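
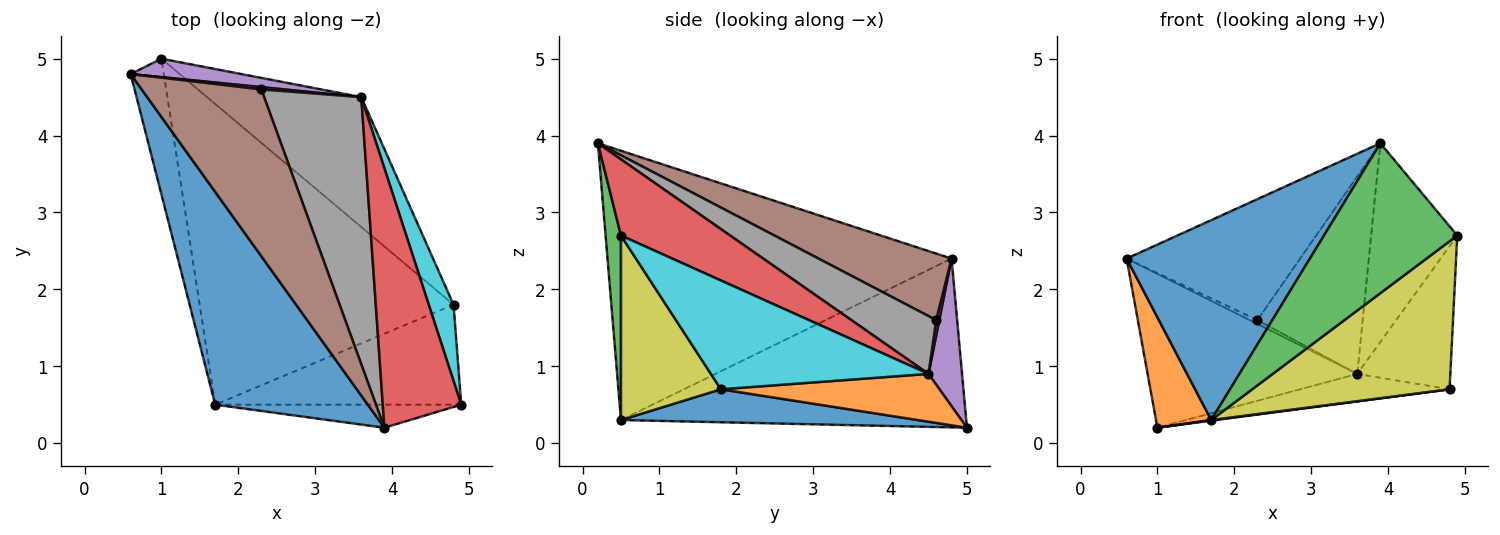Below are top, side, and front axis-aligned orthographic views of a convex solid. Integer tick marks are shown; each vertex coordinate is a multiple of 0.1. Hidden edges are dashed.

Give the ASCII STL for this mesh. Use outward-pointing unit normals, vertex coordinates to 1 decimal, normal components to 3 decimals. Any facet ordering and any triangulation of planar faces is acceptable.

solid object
 facet normal -0.789 -0.420 0.447
  outer loop
   vertex 1.7 0.5 0.3
   vertex 3.9 0.2 3.9
   vertex 0.6 4.8 2.4
  endloop
 endfacet
 facet normal -0.969 -0.155 -0.190
  outer loop
   vertex 1.7 0.5 0.3
   vertex 0.6 4.8 2.4
   vertex 1.0 5.0 0.2
  endloop
 endfacet
 facet normal 0.113 -0.982 -0.151
  outer loop
   vertex 1.7 0.5 0.3
   vertex 4.9 0.5 2.7
   vertex 3.9 0.2 3.9
  endloop
 endfacet
 facet normal 0.610 0.481 0.629
  outer loop
   vertex 3.6 4.5 0.9
   vertex 3.9 0.2 3.9
   vertex 4.9 0.5 2.7
  endloop
 endfacet
 facet normal 0.157 0.981 0.118
  outer loop
   vertex 3.6 4.5 0.9
   vertex 1.0 5.0 0.2
   vertex 0.6 4.8 2.4
  endloop
 endfacet
 facet normal 0.410 0.535 0.738
  outer loop
   vertex 2.3 4.6 1.6
   vertex 0.6 4.8 2.4
   vertex 3.9 0.2 3.9
  endloop
 endfacet
 facet normal 0.324 0.811 0.487
  outer loop
   vertex 2.3 4.6 1.6
   vertex 3.6 4.5 0.9
   vertex 0.6 4.8 2.4
  endloop
 endfacet
 facet normal 0.432 0.536 0.725
  outer loop
   vertex 2.3 4.6 1.6
   vertex 3.9 0.2 3.9
   vertex 3.6 4.5 0.9
  endloop
 endfacet
 facet normal 0.387 -0.764 -0.516
  outer loop
   vertex 4.8 1.8 0.7
   vertex 4.9 0.5 2.7
   vertex 1.7 0.5 0.3
  endloop
 endfacet
 facet normal 0.900 0.385 0.205
  outer loop
   vertex 4.8 1.8 0.7
   vertex 3.6 4.5 0.9
   vertex 4.9 0.5 2.7
  endloop
 endfacet
 facet normal 0.129 -0.002 -0.992
  outer loop
   vertex 4.8 1.8 0.7
   vertex 1.7 0.5 0.3
   vertex 1.0 5.0 0.2
  endloop
 endfacet
 facet normal 0.290 0.198 -0.936
  outer loop
   vertex 4.8 1.8 0.7
   vertex 1.0 5.0 0.2
   vertex 3.6 4.5 0.9
  endloop
 endfacet
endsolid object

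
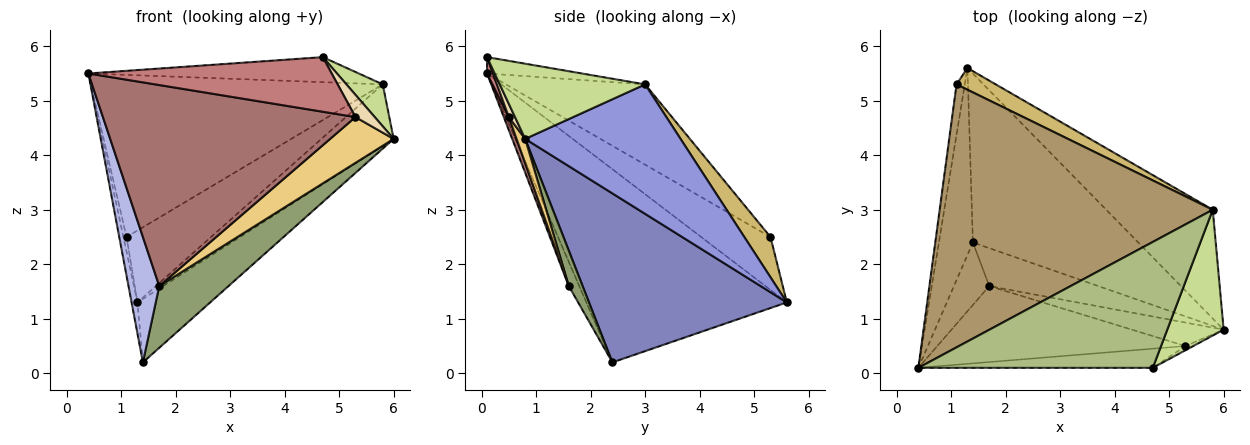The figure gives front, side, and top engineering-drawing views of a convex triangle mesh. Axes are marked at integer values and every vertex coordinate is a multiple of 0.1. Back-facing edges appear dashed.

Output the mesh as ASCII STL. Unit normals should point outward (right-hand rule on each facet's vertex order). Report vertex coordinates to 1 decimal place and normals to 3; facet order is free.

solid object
 facet normal -0.984 0.029 -0.173
  outer loop
   vertex 1.4 2.4 0.2
   vertex 0.4 0.1 5.5
   vertex 1.3 5.6 1.3
  endloop
 endfacet
 facet normal 0.691 0.254 -0.676
  outer loop
   vertex 1.4 2.4 0.2
   vertex 1.3 5.6 1.3
   vertex 6.0 0.8 4.3
  endloop
 endfacet
 facet normal 0.727 0.338 -0.598
  outer loop
   vertex 5.8 3.0 5.3
   vertex 6.0 0.8 4.3
   vertex 1.3 5.6 1.3
  endloop
 endfacet
 facet normal -0.292 -0.856 -0.427
  outer loop
   vertex 1.7 1.6 1.6
   vertex 0.4 0.1 5.5
   vertex 1.4 2.4 0.2
  endloop
 endfacet
 facet normal 0.168 -0.840 -0.516
  outer loop
   vertex 1.7 1.6 1.6
   vertex 1.4 2.4 0.2
   vertex 6.0 0.8 4.3
  endloop
 endfacet
 facet normal -0.068 0.195 0.979
  outer loop
   vertex 4.7 0.1 5.8
   vertex 5.8 3.0 5.3
   vertex 0.4 0.1 5.5
  endloop
 endfacet
 facet normal 0.784 -0.196 0.588
  outer loop
   vertex 4.7 0.1 5.8
   vertex 6.0 0.8 4.3
   vertex 5.8 3.0 5.3
  endloop
 endfacet
 facet normal -0.987 0.044 -0.153
  outer loop
   vertex 1.1 5.3 2.5
   vertex 1.3 5.6 1.3
   vertex 0.4 0.1 5.5
  endloop
 endfacet
 facet normal -0.243 0.509 0.826
  outer loop
   vertex 1.1 5.3 2.5
   vertex 0.4 0.1 5.5
   vertex 5.8 3.0 5.3
  endloop
 endfacet
 facet normal 0.284 0.918 0.277
  outer loop
   vertex 1.1 5.3 2.5
   vertex 5.8 3.0 5.3
   vertex 1.3 5.6 1.3
  endloop
 endfacet
 facet normal 0.120 -0.884 -0.453
  outer loop
   vertex 5.3 0.5 4.7
   vertex 1.7 1.6 1.6
   vertex 6.0 0.8 4.3
  endloop
 endfacet
 facet normal 0.301 -0.937 -0.177
  outer loop
   vertex 5.3 0.5 4.7
   vertex 6.0 0.8 4.3
   vertex 4.7 0.1 5.8
  endloop
 endfacet
 facet normal 0.019 -0.935 -0.354
  outer loop
   vertex 5.3 0.5 4.7
   vertex 0.4 0.1 5.5
   vertex 1.7 1.6 1.6
  endloop
 endfacet
 facet normal 0.023 -0.944 -0.331
  outer loop
   vertex 5.3 0.5 4.7
   vertex 4.7 0.1 5.8
   vertex 0.4 0.1 5.5
  endloop
 endfacet
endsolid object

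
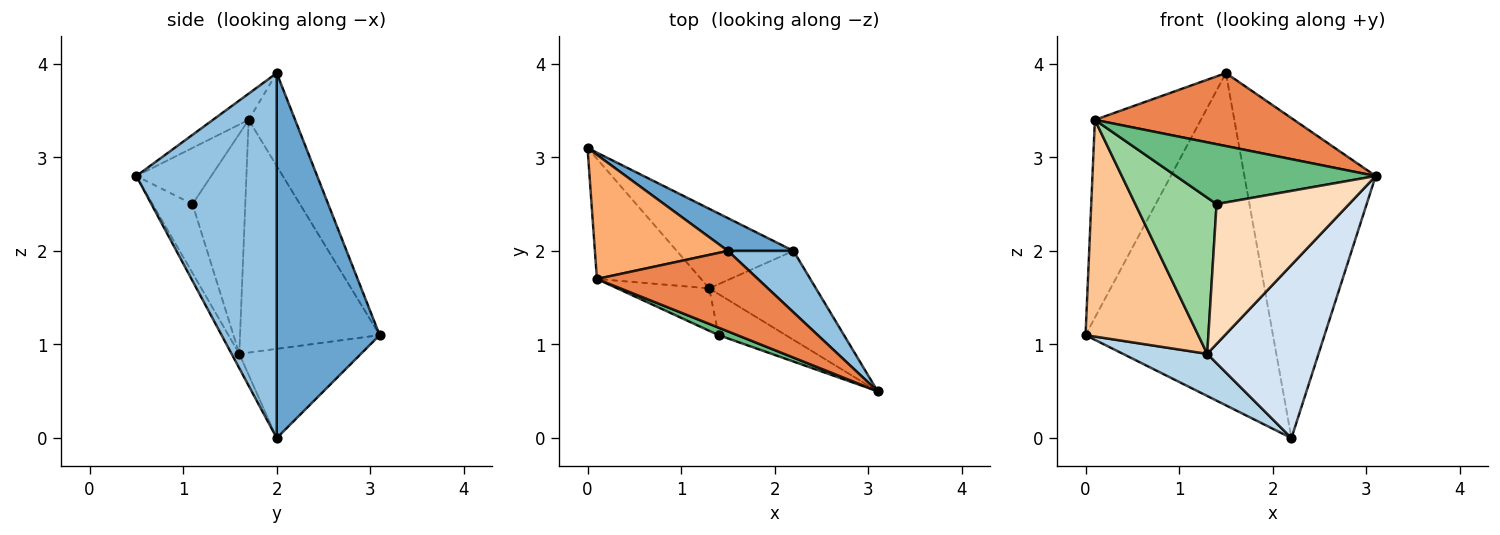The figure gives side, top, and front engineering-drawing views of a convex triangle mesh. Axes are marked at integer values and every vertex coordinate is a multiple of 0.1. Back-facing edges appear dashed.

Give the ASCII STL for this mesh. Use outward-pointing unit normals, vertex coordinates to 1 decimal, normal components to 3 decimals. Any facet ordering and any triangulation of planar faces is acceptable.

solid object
 facet normal 0.480 0.873 0.086
  outer loop
   vertex 1.5 2.0 3.9
   vertex 2.2 2.0 0.0
   vertex 0.0 3.1 1.1
  endloop
 endfacet
 facet normal 0.724 0.677 0.130
  outer loop
   vertex 1.5 2.0 3.9
   vertex 3.1 0.5 2.8
   vertex 2.2 2.0 0.0
  endloop
 endfacet
 facet normal -0.560 -0.388 -0.732
  outer loop
   vertex 1.3 1.6 0.9
   vertex 0.0 3.1 1.1
   vertex 2.2 2.0 0.0
  endloop
 endfacet
 facet normal -0.061 -0.888 -0.456
  outer loop
   vertex 1.3 1.6 0.9
   vertex 2.2 2.0 0.0
   vertex 3.1 0.5 2.8
  endloop
 endfacet
 facet normal -0.120 -0.667 0.735
  outer loop
   vertex 0.1 1.7 3.4
   vertex 3.1 0.5 2.8
   vertex 1.5 2.0 3.9
  endloop
 endfacet
 facet normal -0.348 0.794 0.498
  outer loop
   vertex 0.1 1.7 3.4
   vertex 1.5 2.0 3.9
   vertex 0.0 3.1 1.1
  endloop
 endfacet
 facet normal -0.735 -0.593 -0.329
  outer loop
   vertex 0.1 1.7 3.4
   vertex 0.0 3.1 1.1
   vertex 1.3 1.6 0.9
  endloop
 endfacet
 facet normal -0.278 -0.922 -0.271
  outer loop
   vertex 1.4 1.1 2.5
   vertex 1.3 1.6 0.9
   vertex 3.1 0.5 2.8
  endloop
 endfacet
 facet normal -0.349 -0.930 0.116
  outer loop
   vertex 1.4 1.1 2.5
   vertex 3.1 0.5 2.8
   vertex 0.1 1.7 3.4
  endloop
 endfacet
 facet normal -0.531 -0.818 -0.222
  outer loop
   vertex 1.4 1.1 2.5
   vertex 0.1 1.7 3.4
   vertex 1.3 1.6 0.9
  endloop
 endfacet
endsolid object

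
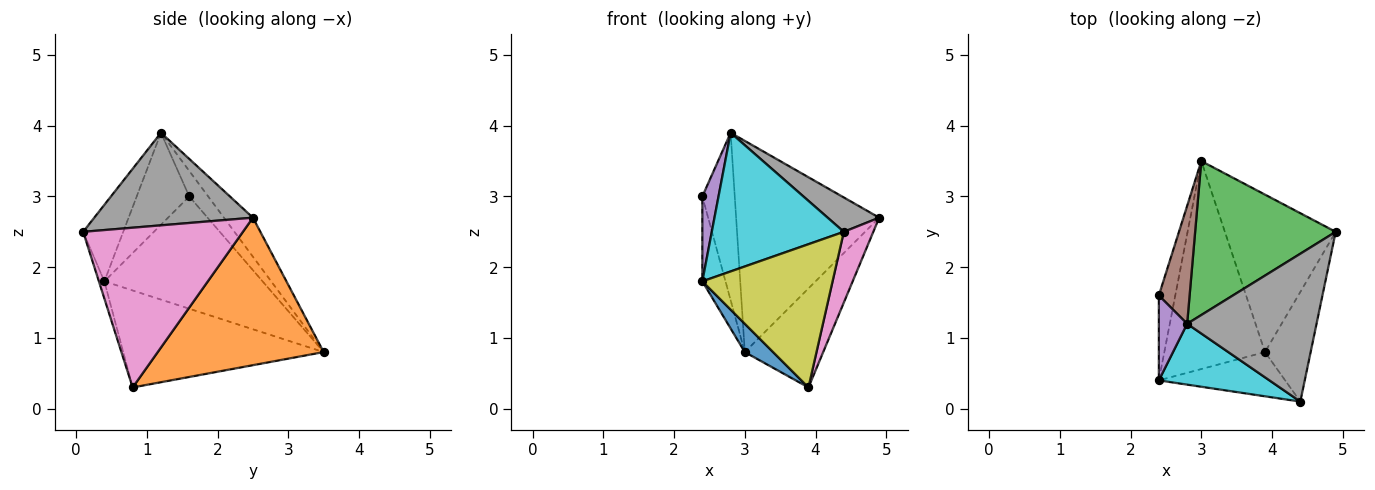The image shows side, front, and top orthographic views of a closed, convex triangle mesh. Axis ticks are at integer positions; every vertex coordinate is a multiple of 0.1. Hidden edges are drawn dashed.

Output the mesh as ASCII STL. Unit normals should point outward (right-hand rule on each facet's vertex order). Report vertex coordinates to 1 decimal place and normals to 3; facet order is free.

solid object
 facet normal -0.691 -0.097 -0.717
  outer loop
   vertex 3.9 0.8 0.3
   vertex 2.4 0.4 1.8
   vertex 3.0 3.5 0.8
  endloop
 endfacet
 facet normal 0.748 0.353 -0.562
  outer loop
   vertex 3.9 0.8 0.3
   vertex 3.0 3.5 0.8
   vertex 4.9 2.5 2.7
  endloop
 endfacet
 facet normal -0.162 0.798 0.581
  outer loop
   vertex 2.8 1.2 3.9
   vertex 4.9 2.5 2.7
   vertex 3.0 3.5 0.8
  endloop
 endfacet
 facet normal -0.979 0.143 -0.143
  outer loop
   vertex 2.4 1.6 3.0
   vertex 3.0 3.5 0.8
   vertex 2.4 0.4 1.8
  endloop
 endfacet
 facet normal -0.917 -0.282 0.282
  outer loop
   vertex 2.4 1.6 3.0
   vertex 2.4 0.4 1.8
   vertex 2.8 1.2 3.9
  endloop
 endfacet
 facet normal -0.431 0.738 0.520
  outer loop
   vertex 2.4 1.6 3.0
   vertex 2.8 1.2 3.9
   vertex 3.0 3.5 0.8
  endloop
 endfacet
 facet normal 0.947 -0.175 -0.271
  outer loop
   vertex 4.4 0.1 2.5
   vertex 3.9 0.8 0.3
   vertex 4.9 2.5 2.7
  endloop
 endfacet
 facet normal 0.572 -0.186 0.799
  outer loop
   vertex 4.4 0.1 2.5
   vertex 4.9 2.5 2.7
   vertex 2.8 1.2 3.9
  endloop
 endfacet
 facet normal -0.040 -0.955 -0.295
  outer loop
   vertex 4.4 0.1 2.5
   vertex 2.4 0.4 1.8
   vertex 3.9 0.8 0.3
  endloop
 endfacet
 facet normal -0.268 -0.882 0.387
  outer loop
   vertex 4.4 0.1 2.5
   vertex 2.8 1.2 3.9
   vertex 2.4 0.4 1.8
  endloop
 endfacet
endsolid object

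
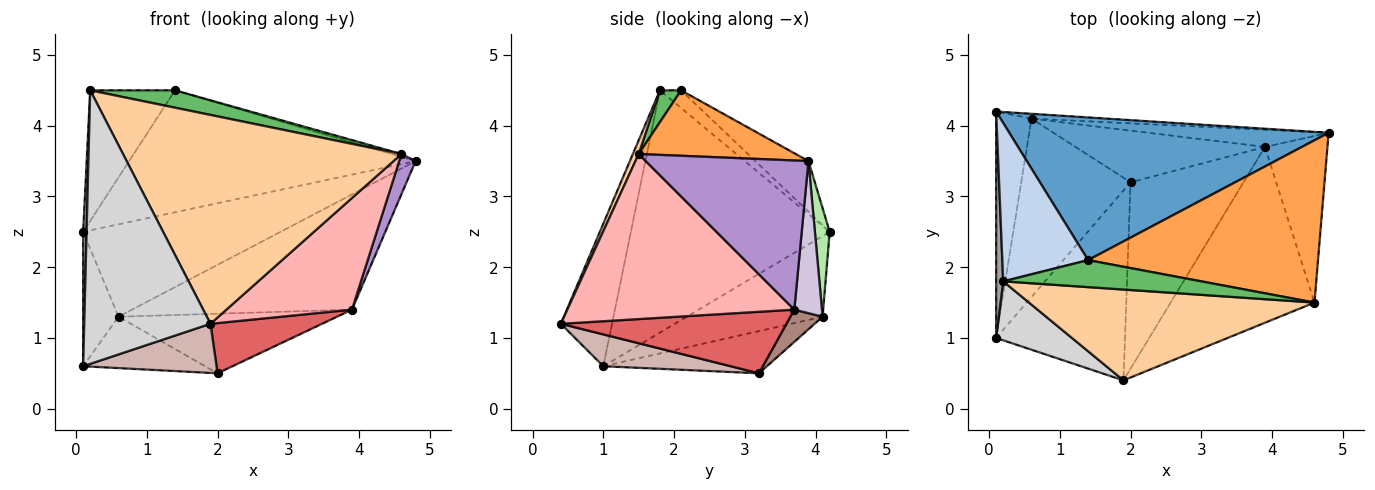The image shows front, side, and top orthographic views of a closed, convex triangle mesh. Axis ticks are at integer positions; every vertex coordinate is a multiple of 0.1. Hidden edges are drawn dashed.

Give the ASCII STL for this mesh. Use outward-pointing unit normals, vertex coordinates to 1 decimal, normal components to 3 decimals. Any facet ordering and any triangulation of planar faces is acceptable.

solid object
 facet normal -0.119 0.645 0.755
  outer loop
   vertex 1.4 2.1 4.5
   vertex 4.8 3.9 3.5
   vertex 0.1 4.2 2.5
  endloop
 endfacet
 facet normal -0.157 0.628 0.762
  outer loop
   vertex 0.2 1.8 4.5
   vertex 1.4 2.1 4.5
   vertex 0.1 4.2 2.5
  endloop
 endfacet
 facet normal 0.274 0.017 0.962
  outer loop
   vertex 4.6 1.5 3.6
   vertex 4.8 3.9 3.5
   vertex 1.4 2.1 4.5
  endloop
 endfacet
 facet normal 0.019 -0.917 0.399
  outer loop
   vertex 4.6 1.5 3.6
   vertex 0.2 1.8 4.5
   vertex 1.9 0.4 1.2
  endloop
 endfacet
 facet normal 0.134 -0.536 0.834
  outer loop
   vertex 4.6 1.5 3.6
   vertex 1.4 2.1 4.5
   vertex 0.2 1.8 4.5
  endloop
 endfacet
 facet normal 0.075 0.996 -0.052
  outer loop
   vertex 0.6 4.1 1.3
   vertex 0.1 4.2 2.5
   vertex 4.8 3.9 3.5
  endloop
 endfacet
 facet normal 0.465 -0.230 -0.855
  outer loop
   vertex 3.9 3.7 1.4
   vertex 1.9 0.4 1.2
   vertex 2.0 3.2 0.5
  endloop
 endfacet
 facet normal 0.696 -0.385 -0.606
  outer loop
   vertex 3.9 3.7 1.4
   vertex 4.6 1.5 3.6
   vertex 1.9 0.4 1.2
  endloop
 endfacet
 facet normal 0.918 -0.093 -0.385
  outer loop
   vertex 3.9 3.7 1.4
   vertex 4.8 3.9 3.5
   vertex 4.6 1.5 3.6
  endloop
 endfacet
 facet normal 0.123 0.982 -0.146
  outer loop
   vertex 3.9 3.7 1.4
   vertex 0.6 4.1 1.3
   vertex 4.8 3.9 3.5
  endloop
 endfacet
 facet normal 0.111 0.751 -0.651
  outer loop
   vertex 3.9 3.7 1.4
   vertex 2.0 3.2 0.5
   vertex 0.6 4.1 1.3
  endloop
 endfacet
 facet normal 0.233 -0.244 -0.942
  outer loop
   vertex 0.1 1.0 0.6
   vertex 2.0 3.2 0.5
   vertex 1.9 0.4 1.2
  endloop
 endfacet
 facet normal -0.348 0.260 -0.901
  outer loop
   vertex 0.1 1.0 0.6
   vertex 0.6 4.1 1.3
   vertex 2.0 3.2 0.5
  endloop
 endfacet
 facet normal -0.891 0.232 -0.391
  outer loop
   vertex 0.1 1.0 0.6
   vertex 0.1 4.2 2.5
   vertex 0.6 4.1 1.3
  endloop
 endfacet
 facet normal -0.999 -0.017 0.029
  outer loop
   vertex 0.1 1.0 0.6
   vertex 0.2 1.8 4.5
   vertex 0.1 4.2 2.5
  endloop
 endfacet
 facet normal -0.368 -0.909 0.196
  outer loop
   vertex 0.1 1.0 0.6
   vertex 1.9 0.4 1.2
   vertex 0.2 1.8 4.5
  endloop
 endfacet
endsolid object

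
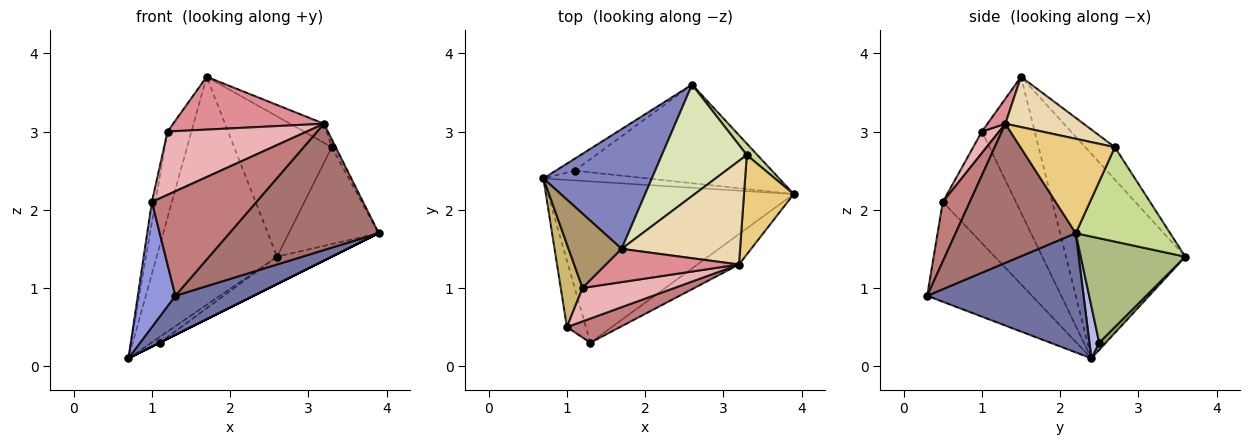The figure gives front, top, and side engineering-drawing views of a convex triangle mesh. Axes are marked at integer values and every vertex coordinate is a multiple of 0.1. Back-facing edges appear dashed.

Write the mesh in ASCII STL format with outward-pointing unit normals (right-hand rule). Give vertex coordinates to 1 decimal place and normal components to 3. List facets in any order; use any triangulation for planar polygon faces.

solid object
 facet normal 0.426 -0.213 -0.879
  outer loop
   vertex 1.3 0.3 0.9
   vertex 0.7 2.4 0.1
   vertex 3.9 2.2 1.7
  endloop
 endfacet
 facet normal -0.659 0.665 0.350
  outer loop
   vertex 2.6 3.6 1.4
   vertex 0.7 2.4 0.1
   vertex 1.7 1.5 3.7
  endloop
 endfacet
 facet normal -0.927 -0.332 -0.176
  outer loop
   vertex 1.0 0.5 2.1
   vertex 0.7 2.4 0.1
   vertex 1.3 0.3 0.9
  endloop
 endfacet
 facet normal 0.447 0.000 -0.894
  outer loop
   vertex 1.1 2.5 0.3
   vertex 3.9 2.2 1.7
   vertex 0.7 2.4 0.1
  endloop
 endfacet
 facet normal 0.323 0.411 -0.852
  outer loop
   vertex 1.1 2.5 0.3
   vertex 0.7 2.4 0.1
   vertex 2.6 3.6 1.4
  endloop
 endfacet
 facet normal 0.455 0.238 -0.858
  outer loop
   vertex 1.1 2.5 0.3
   vertex 2.6 3.6 1.4
   vertex 3.9 2.2 1.7
  endloop
 endfacet
 facet normal 0.722 0.687 0.081
  outer loop
   vertex 3.3 2.7 2.8
   vertex 3.9 2.2 1.7
   vertex 2.6 3.6 1.4
  endloop
 endfacet
 facet normal -0.231 0.762 0.605
  outer loop
   vertex 3.3 2.7 2.8
   vertex 2.6 3.6 1.4
   vertex 1.7 1.5 3.7
  endloop
 endfacet
 facet normal -0.858 0.388 0.336
  outer loop
   vertex 1.2 1.0 3.0
   vertex 1.7 1.5 3.7
   vertex 0.7 2.4 0.1
  endloop
 endfacet
 facet normal -0.980 0.047 0.192
  outer loop
   vertex 1.2 1.0 3.0
   vertex 0.7 2.4 0.1
   vertex 1.0 0.5 2.1
  endloop
 endfacet
 facet normal 0.884 0.037 0.466
  outer loop
   vertex 3.2 1.3 3.1
   vertex 3.9 2.2 1.7
   vertex 3.3 2.7 2.8
  endloop
 endfacet
 facet normal 0.385 0.167 0.908
  outer loop
   vertex 3.2 1.3 3.1
   vertex 3.3 2.7 2.8
   vertex 1.7 1.5 3.7
  endloop
 endfacet
 facet normal 0.616 -0.766 -0.184
  outer loop
   vertex 3.2 1.3 3.1
   vertex 1.3 0.3 0.9
   vertex 3.9 2.2 1.7
  endloop
 endfacet
 facet normal 0.244 -0.945 0.219
  outer loop
   vertex 3.2 1.3 3.1
   vertex 1.0 0.5 2.1
   vertex 1.3 0.3 0.9
  endloop
 endfacet
 facet normal 0.100 -0.842 0.530
  outer loop
   vertex 3.2 1.3 3.1
   vertex 1.7 1.5 3.7
   vertex 1.2 1.0 3.0
  endloop
 endfacet
 facet normal 0.109 -0.879 0.464
  outer loop
   vertex 3.2 1.3 3.1
   vertex 1.2 1.0 3.0
   vertex 1.0 0.5 2.1
  endloop
 endfacet
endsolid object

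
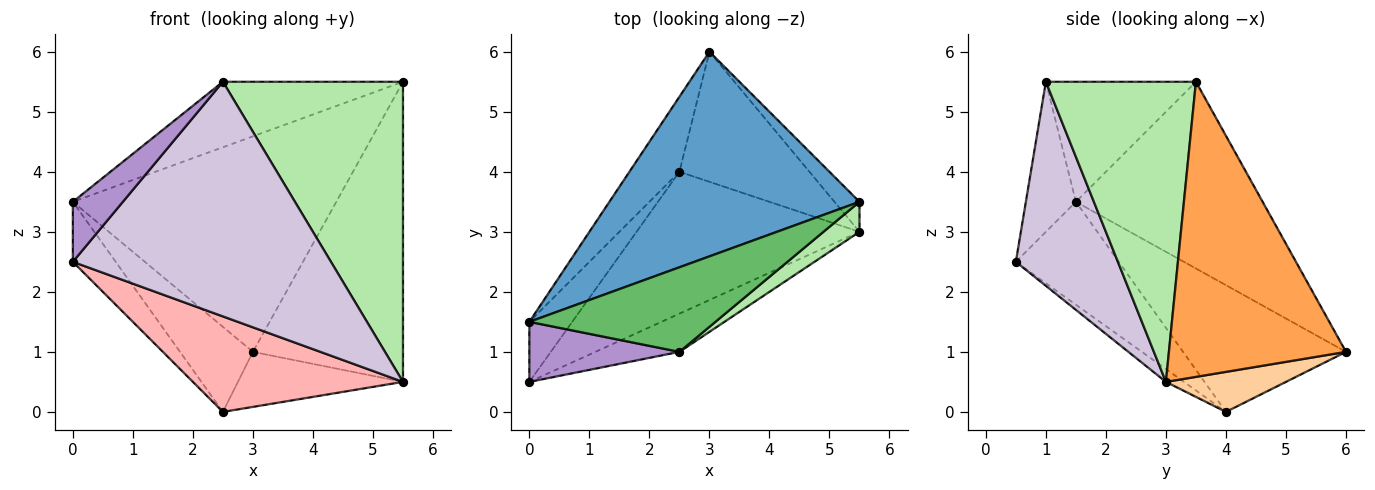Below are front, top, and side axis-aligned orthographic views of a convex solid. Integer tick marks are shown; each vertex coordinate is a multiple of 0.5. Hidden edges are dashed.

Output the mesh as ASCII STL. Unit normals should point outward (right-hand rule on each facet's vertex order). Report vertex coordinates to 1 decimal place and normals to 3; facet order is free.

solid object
 facet normal -0.457 0.645 0.612
  outer loop
   vertex 3.0 6.0 1.0
   vertex 0.0 1.5 3.5
   vertex 5.5 3.5 5.5
  endloop
 endfacet
 facet normal -0.859 0.384 -0.339
  outer loop
   vertex 2.5 4.0 0.0
   vertex 0.0 1.5 3.5
   vertex 3.0 6.0 1.0
  endloop
 endfacet
 facet normal 0.761 0.645 -0.065
  outer loop
   vertex 5.5 3.0 0.5
   vertex 3.0 6.0 1.0
   vertex 5.5 3.5 5.5
  endloop
 endfacet
 facet normal 0.273 0.375 -0.886
  outer loop
   vertex 5.5 3.0 0.5
   vertex 2.5 4.0 0.0
   vertex 3.0 6.0 1.0
  endloop
 endfacet
 facet normal -0.454 0.545 0.704
  outer loop
   vertex 2.5 1.0 5.5
   vertex 5.5 3.5 5.5
   vertex 0.0 1.5 3.5
  endloop
 endfacet
 facet normal 0.638 -0.766 0.077
  outer loop
   vertex 2.5 1.0 5.5
   vertex 5.5 3.0 0.5
   vertex 5.5 3.5 5.5
  endloop
 endfacet
 facet normal -0.862 0.359 -0.359
  outer loop
   vertex 0.0 0.5 2.5
   vertex 0.0 1.5 3.5
   vertex 2.5 4.0 0.0
  endloop
 endfacet
 facet normal -0.048 -0.558 -0.829
  outer loop
   vertex 0.0 0.5 2.5
   vertex 2.5 4.0 0.0
   vertex 5.5 3.0 0.5
  endloop
 endfacet
 facet normal -0.577 -0.577 0.577
  outer loop
   vertex 0.0 0.5 2.5
   vertex 2.5 1.0 5.5
   vertex 0.0 1.5 3.5
  endloop
 endfacet
 facet normal 0.364 -0.919 -0.150
  outer loop
   vertex 0.0 0.5 2.5
   vertex 5.5 3.0 0.5
   vertex 2.5 1.0 5.5
  endloop
 endfacet
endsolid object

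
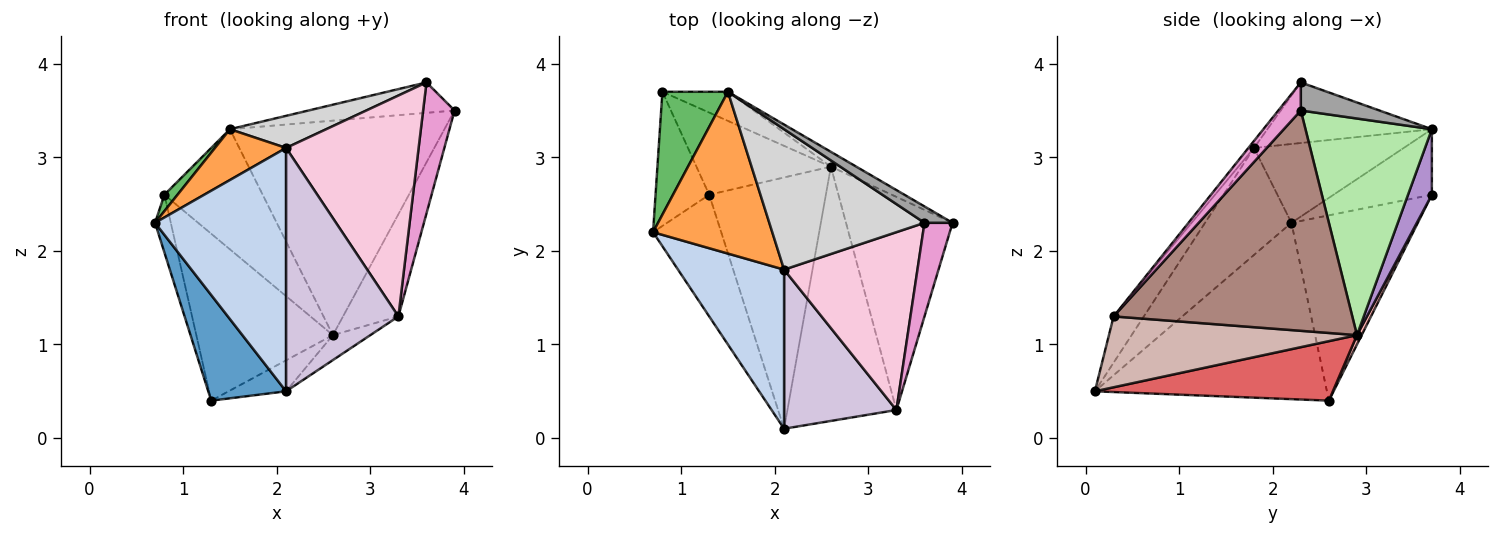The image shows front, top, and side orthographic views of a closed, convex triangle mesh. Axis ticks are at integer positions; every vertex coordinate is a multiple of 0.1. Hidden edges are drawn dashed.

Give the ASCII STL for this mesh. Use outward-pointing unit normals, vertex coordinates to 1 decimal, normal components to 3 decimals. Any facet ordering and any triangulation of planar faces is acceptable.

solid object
 facet normal -0.890 -0.299 -0.344
  outer loop
   vertex 1.3 2.6 0.4
   vertex 2.1 0.1 0.5
   vertex 0.7 2.2 2.3
  endloop
 endfacet
 facet normal -0.483 -0.733 0.479
  outer loop
   vertex 2.1 1.8 3.1
   vertex 0.7 2.2 2.3
   vertex 2.1 0.1 0.5
  endloop
 endfacet
 facet normal -0.534 -0.253 0.807
  outer loop
   vertex 2.1 1.8 3.1
   vertex 1.5 3.7 3.3
   vertex 0.7 2.2 2.3
  endloop
 endfacet
 facet normal -0.954 0.119 -0.276
  outer loop
   vertex 0.8 3.7 2.6
   vertex 1.3 2.6 0.4
   vertex 0.7 2.2 2.3
  endloop
 endfacet
 facet normal -0.704 -0.094 0.704
  outer loop
   vertex 0.8 3.7 2.6
   vertex 0.7 2.2 2.3
   vertex 1.5 3.7 3.3
  endloop
 endfacet
 facet normal 0.507 0.860 -0.059
  outer loop
   vertex 2.6 2.9 1.1
   vertex 1.5 3.7 3.3
   vertex 3.9 2.3 3.5
  endloop
 endfacet
 facet normal 0.452 0.109 -0.886
  outer loop
   vertex 2.6 2.9 1.1
   vertex 2.1 0.1 0.5
   vertex 1.3 2.6 0.4
  endloop
 endfacet
 facet normal 0.031 0.897 -0.441
  outer loop
   vertex 2.6 2.9 1.1
   vertex 1.3 2.6 0.4
   vertex 0.8 3.7 2.6
  endloop
 endfacet
 facet normal 0.229 0.946 -0.229
  outer loop
   vertex 2.6 2.9 1.1
   vertex 0.8 3.7 2.6
   vertex 1.5 3.7 3.3
  endloop
 endfacet
 facet normal -0.220 -0.816 0.534
  outer loop
   vertex 3.3 0.3 1.3
   vertex 2.1 1.8 3.1
   vertex 2.1 0.1 0.5
  endloop
 endfacet
 facet normal 0.881 0.204 -0.426
  outer loop
   vertex 3.3 0.3 1.3
   vertex 2.6 2.9 1.1
   vertex 3.9 2.3 3.5
  endloop
 endfacet
 facet normal 0.543 0.082 -0.836
  outer loop
   vertex 3.3 0.3 1.3
   vertex 2.1 0.1 0.5
   vertex 2.6 2.9 1.1
  endloop
 endfacet
 facet normal 0.503 -0.704 0.503
  outer loop
   vertex 3.6 2.3 3.8
   vertex 3.3 0.3 1.3
   vertex 3.9 2.3 3.5
  endloop
 endfacet
 facet normal -0.033 -0.779 0.627
  outer loop
   vertex 3.6 2.3 3.8
   vertex 2.1 1.8 3.1
   vertex 3.3 0.3 1.3
  endloop
 endfacet
 facet normal 0.428 0.796 0.428
  outer loop
   vertex 3.6 2.3 3.8
   vertex 3.9 2.3 3.5
   vertex 1.5 3.7 3.3
  endloop
 endfacet
 facet normal -0.356 -0.208 0.911
  outer loop
   vertex 3.6 2.3 3.8
   vertex 1.5 3.7 3.3
   vertex 2.1 1.8 3.1
  endloop
 endfacet
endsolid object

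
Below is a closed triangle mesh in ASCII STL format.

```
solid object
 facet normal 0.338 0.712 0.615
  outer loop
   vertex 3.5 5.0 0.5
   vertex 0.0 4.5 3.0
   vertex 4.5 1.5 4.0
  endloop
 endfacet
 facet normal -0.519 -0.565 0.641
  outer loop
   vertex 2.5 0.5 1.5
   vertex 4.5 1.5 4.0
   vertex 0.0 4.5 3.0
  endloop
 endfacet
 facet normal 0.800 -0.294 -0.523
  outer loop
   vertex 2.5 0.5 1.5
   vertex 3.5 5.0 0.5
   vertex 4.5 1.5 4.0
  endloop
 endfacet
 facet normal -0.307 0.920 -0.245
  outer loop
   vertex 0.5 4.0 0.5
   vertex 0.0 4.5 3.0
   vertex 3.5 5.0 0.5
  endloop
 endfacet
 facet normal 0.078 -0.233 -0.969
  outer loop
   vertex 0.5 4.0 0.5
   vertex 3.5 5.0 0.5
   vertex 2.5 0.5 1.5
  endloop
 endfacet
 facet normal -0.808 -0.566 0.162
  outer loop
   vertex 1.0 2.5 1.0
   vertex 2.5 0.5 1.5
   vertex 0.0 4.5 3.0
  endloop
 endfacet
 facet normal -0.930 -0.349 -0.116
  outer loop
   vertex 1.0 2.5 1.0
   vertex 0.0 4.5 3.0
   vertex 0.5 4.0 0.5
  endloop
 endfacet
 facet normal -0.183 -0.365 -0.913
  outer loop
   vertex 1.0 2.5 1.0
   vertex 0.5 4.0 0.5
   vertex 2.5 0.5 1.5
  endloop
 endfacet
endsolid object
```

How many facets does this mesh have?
8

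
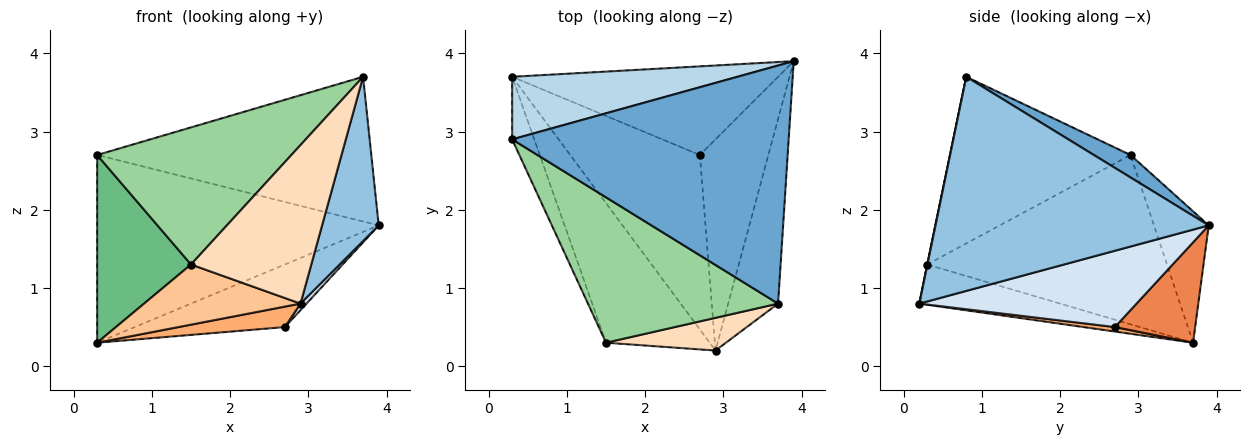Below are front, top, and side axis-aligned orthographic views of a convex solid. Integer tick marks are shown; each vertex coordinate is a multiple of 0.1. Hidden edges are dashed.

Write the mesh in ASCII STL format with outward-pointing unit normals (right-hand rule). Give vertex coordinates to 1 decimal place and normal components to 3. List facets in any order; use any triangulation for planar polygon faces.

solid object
 facet normal 0.069 0.518 0.853
  outer loop
   vertex 3.7 0.8 3.7
   vertex 3.9 3.9 1.8
   vertex 0.3 2.9 2.7
  endloop
 endfacet
 facet normal 0.955 -0.198 -0.222
  outer loop
   vertex 3.7 0.8 3.7
   vertex 2.9 0.2 0.8
   vertex 3.9 3.9 1.8
  endloop
 endfacet
 facet normal -0.181 0.933 0.311
  outer loop
   vertex 0.3 3.7 0.3
   vertex 0.3 2.9 2.7
   vertex 3.9 3.9 1.8
  endloop
 endfacet
 facet normal 0.744 -0.021 -0.668
  outer loop
   vertex 2.7 2.7 0.5
   vertex 3.9 3.9 1.8
   vertex 2.9 0.2 0.8
  endloop
 endfacet
 facet normal 0.295 0.551 -0.781
  outer loop
   vertex 2.7 2.7 0.5
   vertex 0.3 3.7 0.3
   vertex 3.9 3.9 1.8
  endloop
 endfacet
 facet normal 0.034 -0.116 -0.993
  outer loop
   vertex 2.7 2.7 0.5
   vertex 2.9 0.2 0.8
   vertex 0.3 3.7 0.3
  endloop
 endfacet
 facet normal -0.336 -0.373 -0.865
  outer loop
   vertex 1.5 0.3 1.3
   vertex 0.3 3.7 0.3
   vertex 2.9 0.2 0.8
  endloop
 endfacet
 facet normal 0.002 -0.979 0.202
  outer loop
   vertex 1.5 0.3 1.3
   vertex 2.9 0.2 0.8
   vertex 3.7 0.8 3.7
  endloop
 endfacet
 facet normal -0.924 -0.362 -0.121
  outer loop
   vertex 1.5 0.3 1.3
   vertex 0.3 2.9 2.7
   vertex 0.3 3.7 0.3
  endloop
 endfacet
 facet normal -0.538 -0.578 0.613
  outer loop
   vertex 1.5 0.3 1.3
   vertex 3.7 0.8 3.7
   vertex 0.3 2.9 2.7
  endloop
 endfacet
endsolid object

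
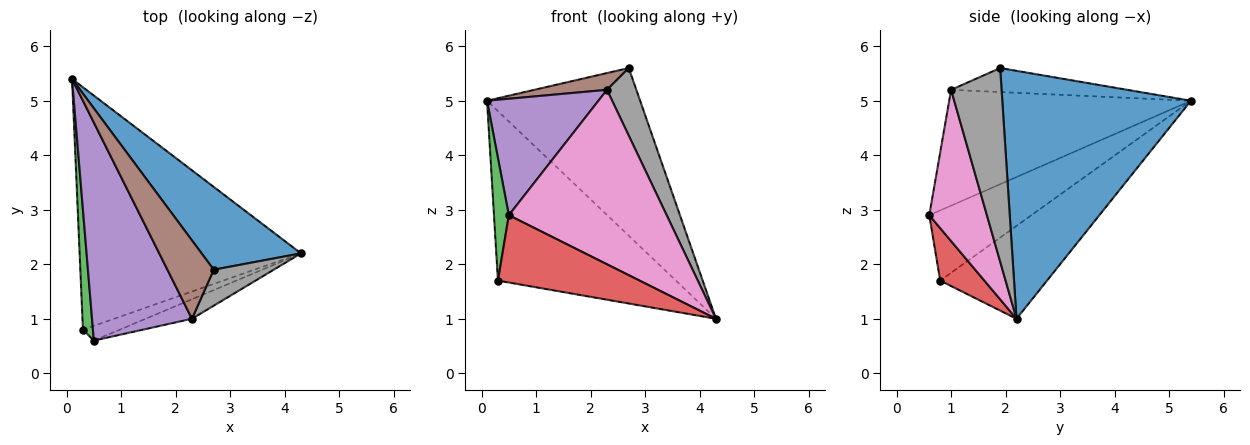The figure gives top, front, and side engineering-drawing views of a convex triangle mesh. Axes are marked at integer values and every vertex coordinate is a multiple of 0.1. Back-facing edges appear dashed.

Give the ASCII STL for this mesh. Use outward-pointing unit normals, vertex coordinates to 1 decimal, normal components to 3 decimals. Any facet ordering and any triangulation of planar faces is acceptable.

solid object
 facet normal 0.741 0.602 0.297
  outer loop
   vertex 2.7 1.9 5.6
   vertex 4.3 2.2 1.0
   vertex 0.1 5.4 5.0
  endloop
 endfacet
 facet normal -0.325 0.542 -0.775
  outer loop
   vertex 0.3 0.8 1.7
   vertex 0.1 5.4 5.0
   vertex 4.3 2.2 1.0
  endloop
 endfacet
 facet normal -0.980 -0.143 0.140
  outer loop
   vertex 0.3 0.8 1.7
   vertex 0.5 0.6 2.9
   vertex 0.1 5.4 5.0
  endloop
 endfacet
 facet normal 0.291 -0.935 -0.204
  outer loop
   vertex 0.3 0.8 1.7
   vertex 4.3 2.2 1.0
   vertex 0.5 0.6 2.9
  endloop
 endfacet
 facet normal -0.715 -0.329 0.617
  outer loop
   vertex 2.3 1.0 5.2
   vertex 0.1 5.4 5.0
   vertex 0.5 0.6 2.9
  endloop
 endfacet
 facet normal -0.452 -0.187 0.872
  outer loop
   vertex 2.3 1.0 5.2
   vertex 2.7 1.9 5.6
   vertex 0.1 5.4 5.0
  endloop
 endfacet
 facet normal 0.341 -0.934 -0.104
  outer loop
   vertex 2.3 1.0 5.2
   vertex 0.5 0.6 2.9
   vertex 4.3 2.2 1.0
  endloop
 endfacet
 facet normal 0.835 -0.486 0.259
  outer loop
   vertex 2.3 1.0 5.2
   vertex 4.3 2.2 1.0
   vertex 2.7 1.9 5.6
  endloop
 endfacet
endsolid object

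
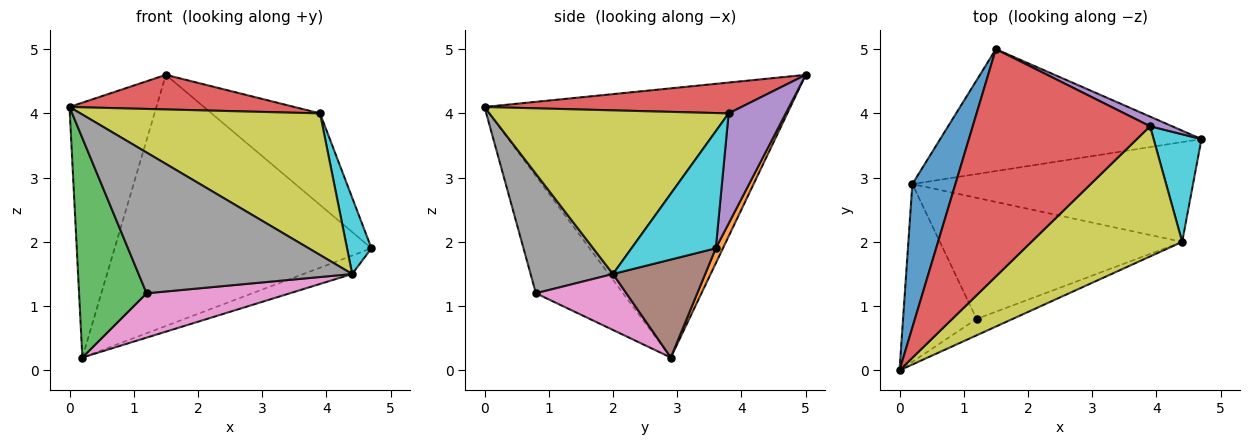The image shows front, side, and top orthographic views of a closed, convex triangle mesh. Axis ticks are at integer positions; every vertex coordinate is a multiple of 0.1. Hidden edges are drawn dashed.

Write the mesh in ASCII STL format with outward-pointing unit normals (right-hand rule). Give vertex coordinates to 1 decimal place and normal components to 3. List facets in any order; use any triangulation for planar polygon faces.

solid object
 facet normal -0.951 0.270 0.152
  outer loop
   vertex 0.2 2.9 0.2
   vertex 0.0 0.0 4.1
   vertex 1.5 5.0 4.6
  endloop
 endfacet
 facet normal 0.025 0.899 -0.437
  outer loop
   vertex 0.2 2.9 0.2
   vertex 1.5 5.0 4.6
   vertex 4.7 3.6 1.9
  endloop
 endfacet
 facet normal -0.708 -0.549 -0.444
  outer loop
   vertex 1.2 0.8 1.2
   vertex 0.0 0.0 4.1
   vertex 0.2 2.9 0.2
  endloop
 endfacet
 facet normal 0.169 -0.148 0.974
  outer loop
   vertex 3.9 3.8 4.0
   vertex 1.5 5.0 4.6
   vertex 0.0 0.0 4.1
  endloop
 endfacet
 facet normal 0.464 0.881 0.093
  outer loop
   vertex 3.9 3.8 4.0
   vertex 4.7 3.6 1.9
   vertex 1.5 5.0 4.6
  endloop
 endfacet
 facet normal 0.325 0.172 -0.930
  outer loop
   vertex 4.4 2.0 1.5
   vertex 0.2 2.9 0.2
   vertex 4.7 3.6 1.9
  endloop
 endfacet
 facet normal 0.212 -0.336 -0.918
  outer loop
   vertex 4.4 2.0 1.5
   vertex 1.2 0.8 1.2
   vertex 0.2 2.9 0.2
  endloop
 endfacet
 facet normal 0.358 -0.928 -0.108
  outer loop
   vertex 4.4 2.0 1.5
   vertex 0.0 0.0 4.1
   vertex 1.2 0.8 1.2
  endloop
 endfacet
 facet normal 0.592 -0.593 0.546
  outer loop
   vertex 4.4 2.0 1.5
   vertex 3.9 3.8 4.0
   vertex 0.0 0.0 4.1
  endloop
 endfacet
 facet normal 0.894 -0.259 0.365
  outer loop
   vertex 4.4 2.0 1.5
   vertex 4.7 3.6 1.9
   vertex 3.9 3.8 4.0
  endloop
 endfacet
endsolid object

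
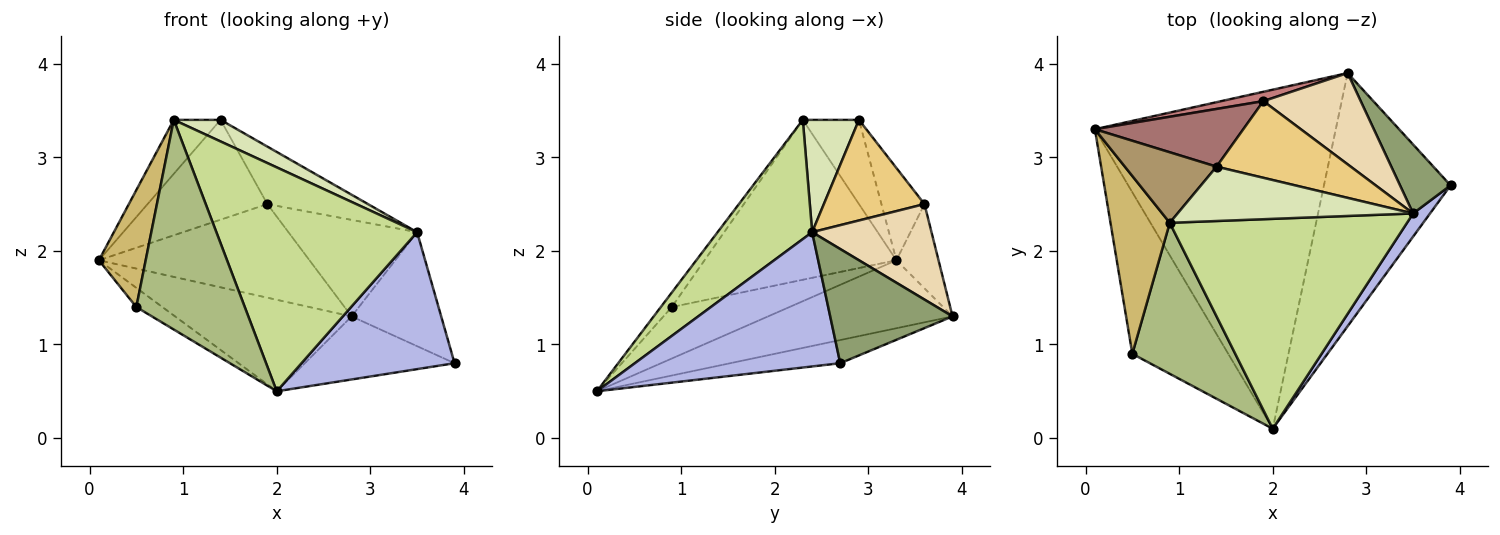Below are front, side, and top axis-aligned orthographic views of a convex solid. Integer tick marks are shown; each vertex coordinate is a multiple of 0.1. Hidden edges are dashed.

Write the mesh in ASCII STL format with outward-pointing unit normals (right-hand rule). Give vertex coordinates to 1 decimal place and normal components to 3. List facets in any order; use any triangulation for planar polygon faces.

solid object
 facet normal -0.470 0.104 -0.876
  outer loop
   vertex 0.5 0.9 1.4
   vertex 0.1 3.3 1.9
   vertex 2.0 0.1 0.5
  endloop
 endfacet
 facet normal -0.263 0.251 -0.931
  outer loop
   vertex 2.8 3.9 1.3
   vertex 2.0 0.1 0.5
   vertex 0.1 3.3 1.9
  endloop
 endfacet
 facet normal -0.175 0.238 -0.955
  outer loop
   vertex 2.8 3.9 1.3
   vertex 3.9 2.7 0.8
   vertex 2.0 0.1 0.5
  endloop
 endfacet
 facet normal 0.798 -0.595 0.101
  outer loop
   vertex 3.5 2.4 2.2
   vertex 2.0 0.1 0.5
   vertex 3.9 2.7 0.8
  endloop
 endfacet
 facet normal 0.760 0.556 0.336
  outer loop
   vertex 3.5 2.4 2.2
   vertex 3.9 2.7 0.8
   vertex 2.8 3.9 1.3
  endloop
 endfacet
 facet normal -0.082 -0.809 0.582
  outer loop
   vertex 0.9 2.3 3.4
   vertex 0.5 0.9 1.4
   vertex 2.0 0.1 0.5
  endloop
 endfacet
 facet normal 0.325 -0.690 0.647
  outer loop
   vertex 0.9 2.3 3.4
   vertex 2.0 0.1 0.5
   vertex 3.5 2.4 2.2
  endloop
 endfacet
 facet normal 0.405 -0.338 0.850
  outer loop
   vertex 0.9 2.3 3.4
   vertex 3.5 2.4 2.2
   vertex 1.4 2.9 3.4
  endloop
 endfacet
 facet normal -0.589 0.491 0.642
  outer loop
   vertex 0.9 2.3 3.4
   vertex 1.4 2.9 3.4
   vertex 0.1 3.3 1.9
  endloop
 endfacet
 facet normal -0.914 -0.223 0.339
  outer loop
   vertex 0.9 2.3 3.4
   vertex 0.1 3.3 1.9
   vertex 0.5 0.9 1.4
  endloop
 endfacet
 facet normal 0.514 0.514 0.686
  outer loop
   vertex 1.9 3.6 2.5
   vertex 1.4 2.9 3.4
   vertex 3.5 2.4 2.2
  endloop
 endfacet
 facet normal 0.559 0.603 0.570
  outer loop
   vertex 1.9 3.6 2.5
   vertex 3.5 2.4 2.2
   vertex 2.8 3.9 1.3
  endloop
 endfacet
 facet normal -0.297 0.827 0.478
  outer loop
   vertex 1.9 3.6 2.5
   vertex 0.1 3.3 1.9
   vertex 1.4 2.9 3.4
  endloop
 endfacet
 facet normal -0.195 0.976 0.098
  outer loop
   vertex 1.9 3.6 2.5
   vertex 2.8 3.9 1.3
   vertex 0.1 3.3 1.9
  endloop
 endfacet
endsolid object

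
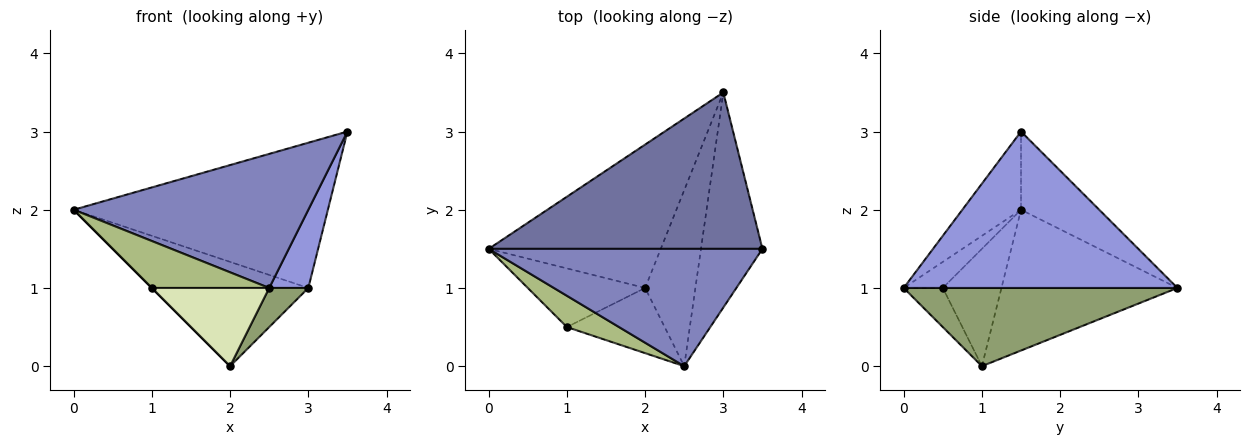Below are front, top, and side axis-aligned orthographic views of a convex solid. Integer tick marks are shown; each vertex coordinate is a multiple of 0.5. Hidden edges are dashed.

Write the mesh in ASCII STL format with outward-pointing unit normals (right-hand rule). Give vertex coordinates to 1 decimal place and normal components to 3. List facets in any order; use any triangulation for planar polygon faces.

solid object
 facet normal -0.205 0.666 0.717
  outer loop
   vertex 3.0 3.5 1.0
   vertex 0.0 1.5 2.0
   vertex 3.5 1.5 3.0
  endloop
 endfacet
 facet normal -0.185 -0.740 0.647
  outer loop
   vertex 2.5 0.0 1.0
   vertex 3.5 1.5 3.0
   vertex 0.0 1.5 2.0
  endloop
 endfacet
 facet normal 0.923 -0.132 -0.362
  outer loop
   vertex 2.5 0.0 1.0
   vertex 3.0 3.5 1.0
   vertex 3.5 1.5 3.0
  endloop
 endfacet
 facet normal -0.552 0.491 -0.674
  outer loop
   vertex 2.0 1.0 0.0
   vertex 0.0 1.5 2.0
   vertex 3.0 3.5 1.0
  endloop
 endfacet
 facet normal 0.835 -0.119 -0.537
  outer loop
   vertex 2.0 1.0 0.0
   vertex 3.0 3.5 1.0
   vertex 2.5 0.0 1.0
  endloop
 endfacet
 facet normal -0.267 -0.802 0.535
  outer loop
   vertex 1.0 0.5 1.0
   vertex 2.5 0.0 1.0
   vertex 0.0 1.5 2.0
  endloop
 endfacet
 facet normal -0.707 0.000 -0.707
  outer loop
   vertex 1.0 0.5 1.0
   vertex 0.0 1.5 2.0
   vertex 2.0 1.0 0.0
  endloop
 endfacet
 facet normal -0.248 -0.744 -0.620
  outer loop
   vertex 1.0 0.5 1.0
   vertex 2.0 1.0 0.0
   vertex 2.5 0.0 1.0
  endloop
 endfacet
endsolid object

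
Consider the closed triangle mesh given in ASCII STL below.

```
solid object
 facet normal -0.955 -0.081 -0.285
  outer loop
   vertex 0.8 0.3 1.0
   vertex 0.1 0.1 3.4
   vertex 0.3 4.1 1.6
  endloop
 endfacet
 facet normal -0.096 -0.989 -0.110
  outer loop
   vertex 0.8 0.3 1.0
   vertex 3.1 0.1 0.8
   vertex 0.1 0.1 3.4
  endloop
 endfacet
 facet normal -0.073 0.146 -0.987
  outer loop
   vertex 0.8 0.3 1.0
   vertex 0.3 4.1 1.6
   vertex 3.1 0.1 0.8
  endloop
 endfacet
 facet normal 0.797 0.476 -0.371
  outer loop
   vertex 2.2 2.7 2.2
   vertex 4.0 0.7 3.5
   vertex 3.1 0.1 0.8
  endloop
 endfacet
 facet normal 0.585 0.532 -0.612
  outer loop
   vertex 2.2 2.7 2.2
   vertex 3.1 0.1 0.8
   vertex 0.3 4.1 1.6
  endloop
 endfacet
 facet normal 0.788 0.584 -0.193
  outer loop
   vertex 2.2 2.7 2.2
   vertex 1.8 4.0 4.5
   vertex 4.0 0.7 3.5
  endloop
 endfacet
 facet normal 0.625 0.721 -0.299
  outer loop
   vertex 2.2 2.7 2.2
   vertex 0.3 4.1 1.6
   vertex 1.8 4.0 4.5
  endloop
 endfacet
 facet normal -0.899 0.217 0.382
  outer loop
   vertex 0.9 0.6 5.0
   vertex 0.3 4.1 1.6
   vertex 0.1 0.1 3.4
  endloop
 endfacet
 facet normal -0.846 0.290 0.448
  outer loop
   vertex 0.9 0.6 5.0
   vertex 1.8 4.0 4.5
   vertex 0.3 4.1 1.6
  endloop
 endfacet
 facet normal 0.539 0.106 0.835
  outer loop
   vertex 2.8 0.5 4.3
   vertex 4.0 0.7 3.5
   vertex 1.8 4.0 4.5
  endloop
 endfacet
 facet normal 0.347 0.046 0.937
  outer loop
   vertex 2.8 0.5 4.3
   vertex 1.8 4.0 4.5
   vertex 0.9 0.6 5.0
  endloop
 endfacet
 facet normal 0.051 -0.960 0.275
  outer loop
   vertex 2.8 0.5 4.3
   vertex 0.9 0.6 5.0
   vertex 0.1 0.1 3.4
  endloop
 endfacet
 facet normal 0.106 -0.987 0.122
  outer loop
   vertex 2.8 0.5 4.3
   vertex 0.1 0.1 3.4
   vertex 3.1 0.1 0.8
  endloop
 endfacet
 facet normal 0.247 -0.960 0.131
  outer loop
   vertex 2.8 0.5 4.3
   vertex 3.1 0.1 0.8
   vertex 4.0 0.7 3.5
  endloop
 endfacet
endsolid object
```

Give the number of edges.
21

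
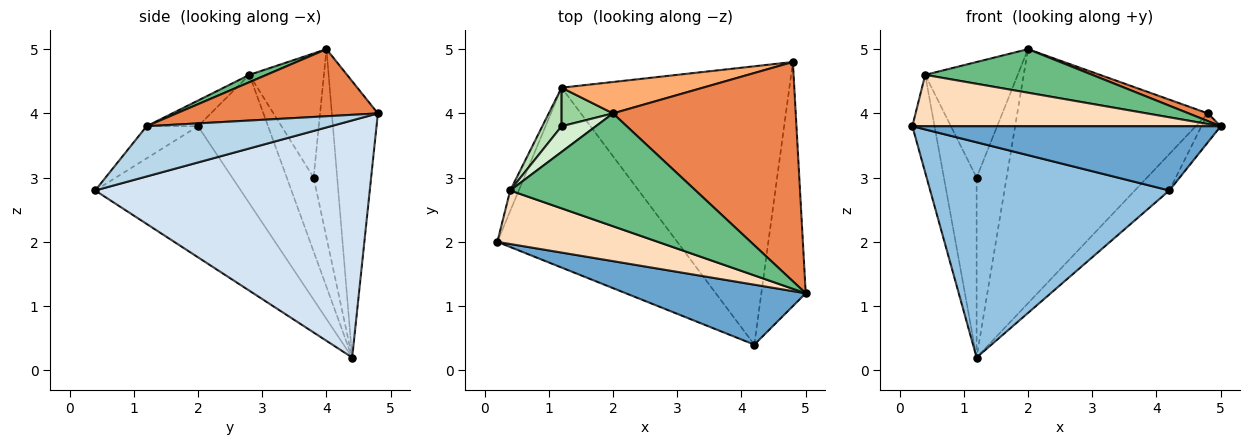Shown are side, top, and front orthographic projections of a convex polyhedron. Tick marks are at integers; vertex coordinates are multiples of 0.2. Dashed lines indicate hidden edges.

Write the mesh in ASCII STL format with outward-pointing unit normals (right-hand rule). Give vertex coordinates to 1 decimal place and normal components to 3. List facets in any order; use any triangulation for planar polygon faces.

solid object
 facet normal -0.121 -0.726 0.677
  outer loop
   vertex 4.2 0.4 2.8
   vertex 5.0 1.2 3.8
   vertex 0.2 2.0 3.8
  endloop
 endfacet
 facet normal -0.423 -0.695 -0.581
  outer loop
   vertex 4.2 0.4 2.8
   vertex 0.2 2.0 3.8
   vertex 1.2 4.4 0.2
  endloop
 endfacet
 facet normal 0.747 0.078 -0.660
  outer loop
   vertex 4.2 0.4 2.8
   vertex 4.8 4.8 4.0
   vertex 5.0 1.2 3.8
  endloop
 endfacet
 facet normal 0.718 0.090 -0.690
  outer loop
   vertex 4.2 0.4 2.8
   vertex 1.2 4.4 0.2
   vertex 4.8 4.8 4.0
  endloop
 endfacet
 facet normal 0.344 -0.033 0.938
  outer loop
   vertex 2.0 4.0 5.0
   vertex 5.0 1.2 3.8
   vertex 4.8 4.8 4.0
  endloop
 endfacet
 facet normal -0.233 0.965 0.119
  outer loop
   vertex 2.0 4.0 5.0
   vertex 4.8 4.8 4.0
   vertex 1.2 4.4 0.2
  endloop
 endfacet
 facet normal -0.951 0.301 -0.063
  outer loop
   vertex 0.4 2.8 4.6
   vertex 1.2 4.4 0.2
   vertex 0.2 2.0 3.8
  endloop
 endfacet
 facet normal -0.115 -0.688 0.717
  outer loop
   vertex 0.4 2.8 4.6
   vertex 0.2 2.0 3.8
   vertex 5.0 1.2 3.8
  endloop
 endfacet
 facet normal 0.037 -0.360 0.932
  outer loop
   vertex 0.4 2.8 4.6
   vertex 5.0 1.2 3.8
   vertex 2.0 4.0 5.0
  endloop
 endfacet
 facet normal -0.609 0.775 0.166
  outer loop
   vertex 1.2 3.8 3.0
   vertex 2.0 4.0 5.0
   vertex 1.2 4.4 0.2
  endloop
 endfacet
 facet normal -0.626 0.762 0.163
  outer loop
   vertex 1.2 3.8 3.0
   vertex 1.2 4.4 0.2
   vertex 0.4 2.8 4.6
  endloop
 endfacet
 facet normal -0.618 0.767 0.171
  outer loop
   vertex 1.2 3.8 3.0
   vertex 0.4 2.8 4.6
   vertex 2.0 4.0 5.0
  endloop
 endfacet
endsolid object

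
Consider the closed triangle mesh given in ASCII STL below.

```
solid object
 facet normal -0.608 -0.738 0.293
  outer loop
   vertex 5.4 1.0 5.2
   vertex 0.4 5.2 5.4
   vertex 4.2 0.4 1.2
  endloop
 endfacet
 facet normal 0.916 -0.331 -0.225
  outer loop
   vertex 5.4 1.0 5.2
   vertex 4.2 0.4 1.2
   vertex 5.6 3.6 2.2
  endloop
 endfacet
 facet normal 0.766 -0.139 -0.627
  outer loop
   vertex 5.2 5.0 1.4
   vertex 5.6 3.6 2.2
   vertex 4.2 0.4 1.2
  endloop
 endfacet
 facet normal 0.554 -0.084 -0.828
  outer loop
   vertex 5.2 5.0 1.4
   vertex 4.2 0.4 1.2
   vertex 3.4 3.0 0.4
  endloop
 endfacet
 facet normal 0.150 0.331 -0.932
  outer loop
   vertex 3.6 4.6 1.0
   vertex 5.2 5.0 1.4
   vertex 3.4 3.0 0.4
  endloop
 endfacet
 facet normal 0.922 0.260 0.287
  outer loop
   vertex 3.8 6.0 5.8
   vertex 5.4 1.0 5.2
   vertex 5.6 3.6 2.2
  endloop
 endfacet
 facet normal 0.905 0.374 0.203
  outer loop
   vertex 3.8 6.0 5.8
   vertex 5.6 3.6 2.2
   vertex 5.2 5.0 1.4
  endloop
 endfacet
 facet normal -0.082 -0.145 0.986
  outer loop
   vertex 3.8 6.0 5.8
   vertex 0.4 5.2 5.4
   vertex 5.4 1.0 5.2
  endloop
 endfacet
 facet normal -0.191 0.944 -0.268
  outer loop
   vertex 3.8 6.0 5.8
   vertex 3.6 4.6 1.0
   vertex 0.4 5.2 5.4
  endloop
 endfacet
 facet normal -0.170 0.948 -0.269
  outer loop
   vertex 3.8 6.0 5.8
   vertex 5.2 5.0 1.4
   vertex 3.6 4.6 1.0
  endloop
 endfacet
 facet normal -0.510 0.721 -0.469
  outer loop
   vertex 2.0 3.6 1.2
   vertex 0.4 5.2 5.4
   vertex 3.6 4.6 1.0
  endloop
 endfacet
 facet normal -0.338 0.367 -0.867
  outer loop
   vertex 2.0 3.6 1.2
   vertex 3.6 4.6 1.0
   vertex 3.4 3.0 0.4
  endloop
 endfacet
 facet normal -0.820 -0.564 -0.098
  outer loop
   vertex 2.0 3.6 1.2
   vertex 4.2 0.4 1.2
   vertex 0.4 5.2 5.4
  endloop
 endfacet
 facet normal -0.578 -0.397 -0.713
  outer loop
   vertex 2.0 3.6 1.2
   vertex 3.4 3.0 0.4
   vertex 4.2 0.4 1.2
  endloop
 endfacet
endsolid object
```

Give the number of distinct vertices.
9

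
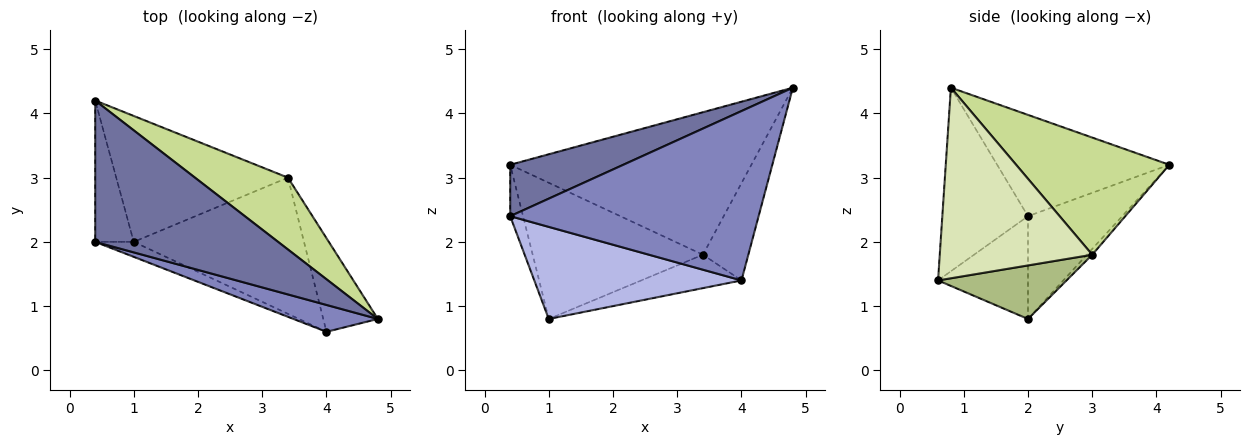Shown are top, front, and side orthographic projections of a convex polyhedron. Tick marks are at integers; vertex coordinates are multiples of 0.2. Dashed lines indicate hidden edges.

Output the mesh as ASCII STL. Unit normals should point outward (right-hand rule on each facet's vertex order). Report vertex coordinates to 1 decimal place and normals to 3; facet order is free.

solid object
 facet normal -0.462 -0.303 0.834
  outer loop
   vertex 0.4 4.2 3.2
   vertex 0.4 2.0 2.4
   vertex 4.8 0.8 4.4
  endloop
 endfacet
 facet normal -0.322 -0.935 0.148
  outer loop
   vertex 4.0 0.6 1.4
   vertex 4.8 0.8 4.4
   vertex 0.4 2.0 2.4
  endloop
 endfacet
 facet normal -0.929 0.127 -0.348
  outer loop
   vertex 1.0 2.0 0.8
   vertex 0.4 2.0 2.4
   vertex 0.4 4.2 3.2
  endloop
 endfacet
 facet normal -0.394 -0.907 -0.148
  outer loop
   vertex 1.0 2.0 0.8
   vertex 4.0 0.6 1.4
   vertex 0.4 2.0 2.4
  endloop
 endfacet
 facet normal -0.023 0.734 -0.679
  outer loop
   vertex 3.4 3.0 1.8
   vertex 1.0 2.0 0.8
   vertex 0.4 4.2 3.2
  endloop
 endfacet
 facet normal 0.292 0.228 -0.929
  outer loop
   vertex 3.4 3.0 1.8
   vertex 4.0 0.6 1.4
   vertex 1.0 2.0 0.8
  endloop
 endfacet
 facet normal 0.493 0.777 0.392
  outer loop
   vertex 3.4 3.0 1.8
   vertex 0.4 4.2 3.2
   vertex 4.8 0.8 4.4
  endloop
 endfacet
 facet normal 0.924 0.275 -0.265
  outer loop
   vertex 3.4 3.0 1.8
   vertex 4.8 0.8 4.4
   vertex 4.0 0.6 1.4
  endloop
 endfacet
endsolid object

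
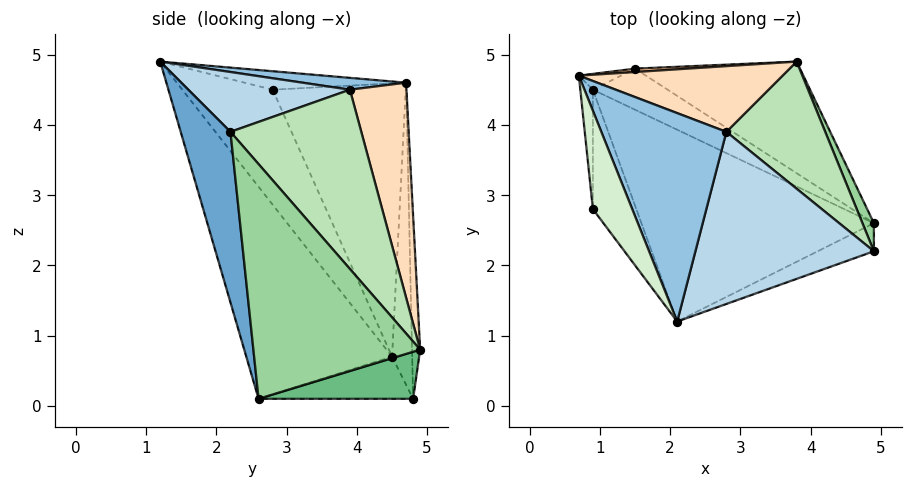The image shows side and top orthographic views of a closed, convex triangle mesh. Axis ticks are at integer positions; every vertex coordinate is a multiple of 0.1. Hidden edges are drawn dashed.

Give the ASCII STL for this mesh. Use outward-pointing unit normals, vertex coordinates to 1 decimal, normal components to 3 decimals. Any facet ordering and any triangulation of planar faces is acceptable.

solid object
 facet normal 0.303 -0.948 -0.100
  outer loop
   vertex 4.9 2.6 0.1
   vertex 4.9 2.2 3.9
   vertex 2.1 1.2 4.9
  endloop
 endfacet
 facet normal 0.094 0.122 0.988
  outer loop
   vertex 2.8 3.9 4.5
   vertex 0.7 4.7 4.6
   vertex 2.1 1.2 4.9
  endloop
 endfacet
 facet normal 0.317 0.058 0.947
  outer loop
   vertex 2.8 3.9 4.5
   vertex 2.1 1.2 4.9
   vertex 4.9 2.2 3.9
  endloop
 endfacet
 facet normal -0.501 0.863 -0.070
  outer loop
   vertex 0.9 4.5 0.7
   vertex 0.7 4.7 4.6
   vertex 1.5 4.8 0.1
  endloop
 endfacet
 facet normal -0.435 -0.764 -0.476
  outer loop
   vertex 0.9 4.5 0.7
   vertex 4.9 2.6 0.1
   vertex 2.1 1.2 4.9
  endloop
 endfacet
 facet normal -0.391 -0.605 -0.694
  outer loop
   vertex 0.9 4.5 0.7
   vertex 1.5 4.8 0.1
   vertex 4.9 2.6 0.1
  endloop
 endfacet
 facet normal -0.048 0.999 0.014
  outer loop
   vertex 3.8 4.9 0.8
   vertex 1.5 4.8 0.1
   vertex 0.7 4.7 4.6
  endloop
 endfacet
 facet normal 0.350 0.876 0.331
  outer loop
   vertex 3.8 4.9 0.8
   vertex 0.7 4.7 4.6
   vertex 2.8 3.9 4.5
  endloop
 endfacet
 facet normal 0.253 0.390 -0.885
  outer loop
   vertex 3.8 4.9 0.8
   vertex 4.9 2.6 0.1
   vertex 1.5 4.8 0.1
  endloop
 endfacet
 facet normal 0.906 0.420 0.044
  outer loop
   vertex 3.8 4.9 0.8
   vertex 4.9 2.2 3.9
   vertex 4.9 2.6 0.1
  endloop
 endfacet
 facet normal 0.647 0.674 0.357
  outer loop
   vertex 3.8 4.9 0.8
   vertex 2.8 3.9 4.5
   vertex 4.9 2.2 3.9
  endloop
 endfacet
 facet normal -0.423 -0.092 0.901
  outer loop
   vertex 0.9 2.8 4.5
   vertex 2.1 1.2 4.9
   vertex 0.7 4.7 4.6
  endloop
 endfacet
 facet normal -0.994 -0.102 -0.046
  outer loop
   vertex 0.9 2.8 4.5
   vertex 0.7 4.7 4.6
   vertex 0.9 4.5 0.7
  endloop
 endfacet
 facet normal -0.734 -0.620 -0.277
  outer loop
   vertex 0.9 2.8 4.5
   vertex 0.9 4.5 0.7
   vertex 2.1 1.2 4.9
  endloop
 endfacet
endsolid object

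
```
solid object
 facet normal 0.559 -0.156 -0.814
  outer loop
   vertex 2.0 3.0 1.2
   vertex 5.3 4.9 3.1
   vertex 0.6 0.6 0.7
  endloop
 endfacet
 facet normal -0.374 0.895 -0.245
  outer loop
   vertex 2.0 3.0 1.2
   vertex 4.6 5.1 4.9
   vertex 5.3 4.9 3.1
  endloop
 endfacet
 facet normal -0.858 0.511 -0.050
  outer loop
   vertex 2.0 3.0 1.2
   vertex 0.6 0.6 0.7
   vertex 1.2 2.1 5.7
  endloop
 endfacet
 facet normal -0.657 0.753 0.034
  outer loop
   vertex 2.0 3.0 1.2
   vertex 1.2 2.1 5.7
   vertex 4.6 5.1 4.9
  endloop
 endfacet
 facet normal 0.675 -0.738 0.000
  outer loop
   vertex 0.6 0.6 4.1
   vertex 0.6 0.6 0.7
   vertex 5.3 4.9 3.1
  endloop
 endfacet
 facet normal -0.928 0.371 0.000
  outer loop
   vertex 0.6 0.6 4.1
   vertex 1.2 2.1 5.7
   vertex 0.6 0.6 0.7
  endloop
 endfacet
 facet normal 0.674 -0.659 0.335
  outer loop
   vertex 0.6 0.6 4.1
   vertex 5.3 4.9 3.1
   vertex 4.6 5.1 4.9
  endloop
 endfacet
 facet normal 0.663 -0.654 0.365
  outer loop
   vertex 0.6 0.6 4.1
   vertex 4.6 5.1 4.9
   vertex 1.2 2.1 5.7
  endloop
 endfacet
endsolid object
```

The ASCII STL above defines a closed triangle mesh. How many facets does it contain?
8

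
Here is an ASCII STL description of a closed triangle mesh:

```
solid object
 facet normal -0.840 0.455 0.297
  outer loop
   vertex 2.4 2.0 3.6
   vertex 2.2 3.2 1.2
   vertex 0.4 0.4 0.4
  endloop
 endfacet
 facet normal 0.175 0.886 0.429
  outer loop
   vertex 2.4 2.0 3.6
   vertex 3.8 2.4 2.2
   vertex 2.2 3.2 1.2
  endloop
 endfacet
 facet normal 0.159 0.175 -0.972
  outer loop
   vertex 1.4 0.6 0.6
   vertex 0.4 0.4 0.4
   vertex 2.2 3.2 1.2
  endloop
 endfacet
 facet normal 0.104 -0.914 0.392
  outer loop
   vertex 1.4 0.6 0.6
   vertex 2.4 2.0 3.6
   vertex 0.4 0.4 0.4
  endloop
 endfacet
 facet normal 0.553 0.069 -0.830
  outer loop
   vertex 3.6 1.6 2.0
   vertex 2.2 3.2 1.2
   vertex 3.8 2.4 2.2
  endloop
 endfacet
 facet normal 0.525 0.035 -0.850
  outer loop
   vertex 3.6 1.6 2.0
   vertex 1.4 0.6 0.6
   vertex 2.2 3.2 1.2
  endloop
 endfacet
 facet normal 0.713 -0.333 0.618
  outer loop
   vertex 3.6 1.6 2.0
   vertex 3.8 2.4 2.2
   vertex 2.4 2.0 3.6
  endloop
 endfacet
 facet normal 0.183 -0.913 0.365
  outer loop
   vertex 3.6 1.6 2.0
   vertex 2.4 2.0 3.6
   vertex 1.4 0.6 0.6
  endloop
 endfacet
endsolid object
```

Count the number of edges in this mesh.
12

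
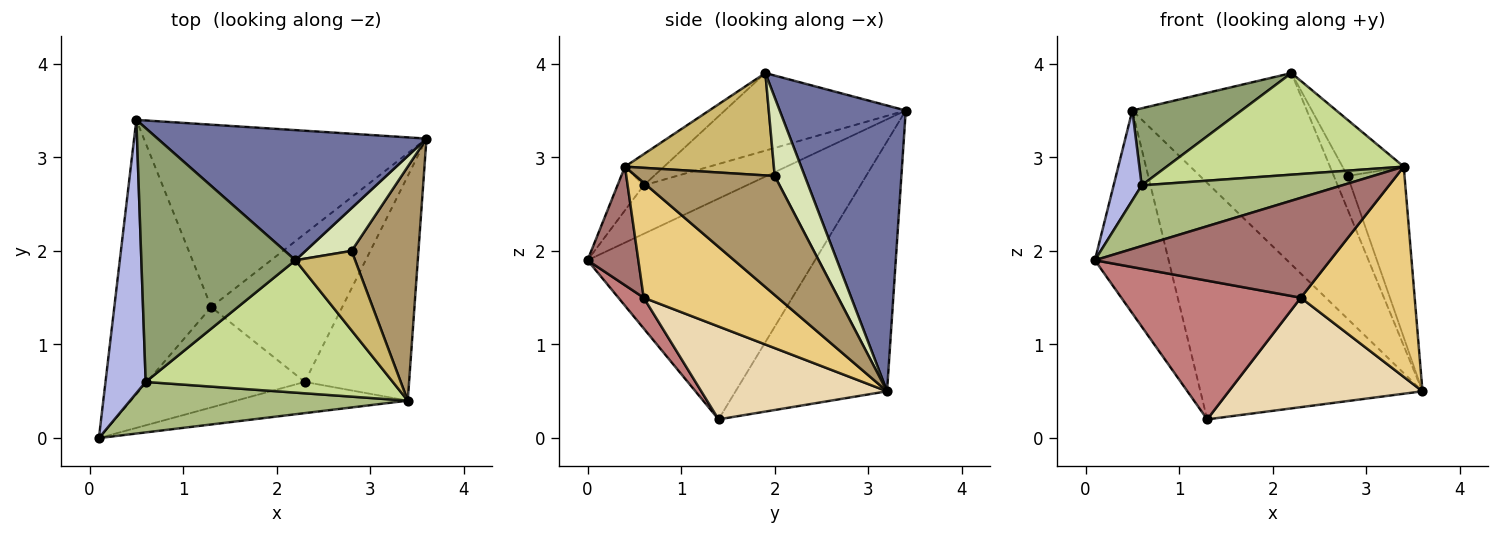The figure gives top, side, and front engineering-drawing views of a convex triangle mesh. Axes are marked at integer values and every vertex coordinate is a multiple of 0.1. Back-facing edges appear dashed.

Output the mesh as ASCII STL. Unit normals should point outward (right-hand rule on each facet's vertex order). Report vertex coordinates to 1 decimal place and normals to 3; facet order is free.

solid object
 facet normal 0.513 0.710 0.483
  outer loop
   vertex 2.2 1.9 3.9
   vertex 3.6 3.2 0.5
   vertex 0.5 3.4 3.5
  endloop
 endfacet
 facet normal -0.878 0.285 -0.385
  outer loop
   vertex 1.3 1.4 0.2
   vertex 0.1 0.0 1.9
   vertex 0.5 3.4 3.5
  endloop
 endfacet
 facet normal -0.475 0.697 -0.537
  outer loop
   vertex 1.3 1.4 0.2
   vertex 0.5 3.4 3.5
   vertex 3.6 3.2 0.5
  endloop
 endfacet
 facet normal -0.753 -0.205 0.625
  outer loop
   vertex 0.6 0.6 2.7
   vertex 0.5 3.4 3.5
   vertex 0.1 0.0 1.9
  endloop
 endfacet
 facet normal -0.434 -0.262 0.862
  outer loop
   vertex 0.6 0.6 2.7
   vertex 2.2 1.9 3.9
   vertex 0.5 3.4 3.5
  endloop
 endfacet
 facet normal -0.100 -0.765 0.636
  outer loop
   vertex 0.6 0.6 2.7
   vertex 0.1 0.0 1.9
   vertex 3.4 0.4 2.9
  endloop
 endfacet
 facet normal -0.100 -0.606 0.789
  outer loop
   vertex 0.6 0.6 2.7
   vertex 3.4 0.4 2.9
   vertex 2.2 1.9 3.9
  endloop
 endfacet
 facet normal 0.802 0.368 0.471
  outer loop
   vertex 2.8 2.0 2.8
   vertex 3.6 3.2 0.5
   vertex 2.2 1.9 3.9
  endloop
 endfacet
 facet normal 0.821 0.337 0.461
  outer loop
   vertex 2.8 2.0 2.8
   vertex 3.4 0.4 2.9
   vertex 3.6 3.2 0.5
  endloop
 endfacet
 facet normal 0.814 0.335 0.474
  outer loop
   vertex 2.8 2.0 2.8
   vertex 2.2 1.9 3.9
   vertex 3.4 0.4 2.9
  endloop
 endfacet
 facet normal 0.627 -0.532 -0.569
  outer loop
   vertex 2.3 0.6 1.5
   vertex 3.6 3.2 0.5
   vertex 3.4 0.4 2.9
  endloop
 endfacet
 facet normal 0.495 -0.516 -0.699
  outer loop
   vertex 2.3 0.6 1.5
   vertex 1.3 1.4 0.2
   vertex 3.6 3.2 0.5
  endloop
 endfacet
 facet normal 0.202 -0.935 -0.292
  outer loop
   vertex 2.3 0.6 1.5
   vertex 3.4 0.4 2.9
   vertex 0.1 0.0 1.9
  endloop
 endfacet
 facet normal 0.114 -0.805 -0.583
  outer loop
   vertex 2.3 0.6 1.5
   vertex 0.1 0.0 1.9
   vertex 1.3 1.4 0.2
  endloop
 endfacet
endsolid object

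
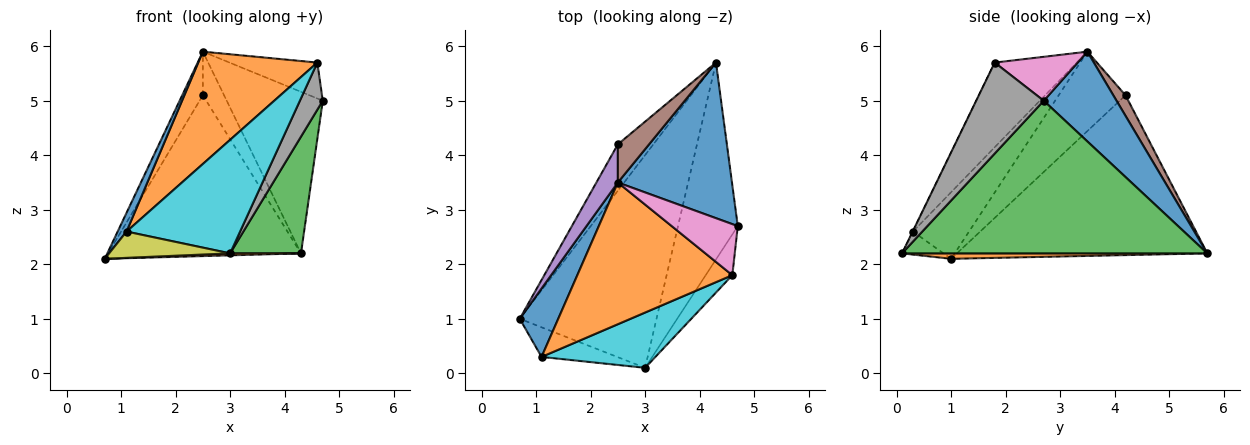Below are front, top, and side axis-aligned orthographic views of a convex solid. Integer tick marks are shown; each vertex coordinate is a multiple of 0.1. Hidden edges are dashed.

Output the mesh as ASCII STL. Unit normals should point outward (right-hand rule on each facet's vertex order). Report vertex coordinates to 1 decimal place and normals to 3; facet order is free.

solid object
 facet normal 0.479 0.632 0.609
  outer loop
   vertex 2.5 3.5 5.9
   vertex 4.7 2.7 5.0
   vertex 4.3 5.7 2.2
  endloop
 endfacet
 facet normal 0.040 -0.009 -0.999
  outer loop
   vertex 3.0 0.1 2.2
   vertex 0.7 1.0 2.1
   vertex 4.3 5.7 2.2
  endloop
 endfacet
 facet normal 0.910 -0.211 -0.356
  outer loop
   vertex 3.0 0.1 2.2
   vertex 4.3 5.7 2.2
   vertex 4.7 2.7 5.0
  endloop
 endfacet
 facet normal -0.780 0.601 -0.173
  outer loop
   vertex 2.5 4.2 5.1
   vertex 4.3 5.7 2.2
   vertex 0.7 1.0 2.1
  endloop
 endfacet
 facet normal -0.925 0.286 0.250
  outer loop
   vertex 2.5 4.2 5.1
   vertex 0.7 1.0 2.1
   vertex 2.5 3.5 5.9
  endloop
 endfacet
 facet normal 0.398 0.690 0.604
  outer loop
   vertex 2.5 4.2 5.1
   vertex 2.5 3.5 5.9
   vertex 4.3 5.7 2.2
  endloop
 endfacet
 facet normal 0.478 0.506 0.718
  outer loop
   vertex 4.6 1.8 5.7
   vertex 4.7 2.7 5.0
   vertex 2.5 3.5 5.9
  endloop
 endfacet
 facet normal 0.913 -0.309 -0.267
  outer loop
   vertex 4.6 1.8 5.7
   vertex 3.0 0.1 2.2
   vertex 4.7 2.7 5.0
  endloop
 endfacet
 facet normal -0.222 -0.647 -0.729
  outer loop
   vertex 1.1 0.3 2.6
   vertex 0.7 1.0 2.1
   vertex 3.0 0.1 2.2
  endloop
 endfacet
 facet normal -0.002 -0.899 0.438
  outer loop
   vertex 1.1 0.3 2.6
   vertex 3.0 0.1 2.2
   vertex 4.6 1.8 5.7
  endloop
 endfacet
 facet normal -0.858 -0.136 0.496
  outer loop
   vertex 1.1 0.3 2.6
   vertex 2.5 3.5 5.9
   vertex 0.7 1.0 2.1
  endloop
 endfacet
 facet normal -0.394 -0.571 0.721
  outer loop
   vertex 1.1 0.3 2.6
   vertex 4.6 1.8 5.7
   vertex 2.5 3.5 5.9
  endloop
 endfacet
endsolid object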